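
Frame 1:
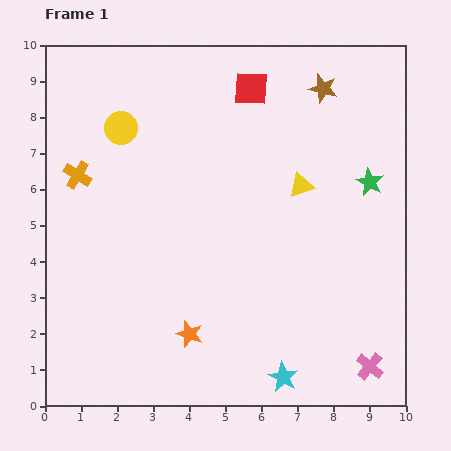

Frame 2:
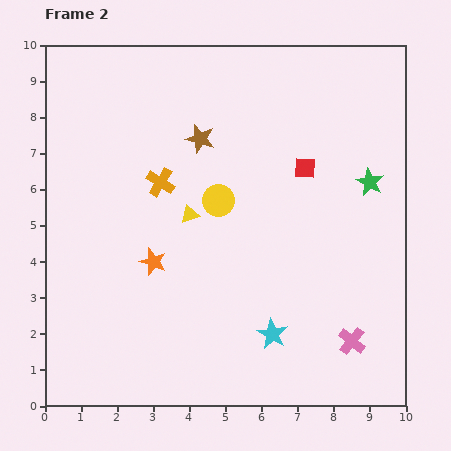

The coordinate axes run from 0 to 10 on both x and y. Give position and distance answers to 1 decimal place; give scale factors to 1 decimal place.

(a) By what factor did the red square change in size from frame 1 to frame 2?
0.6×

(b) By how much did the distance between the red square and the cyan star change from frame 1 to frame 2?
-3.4

Distance in frame 1: 8.1. Distance in frame 2: 4.7.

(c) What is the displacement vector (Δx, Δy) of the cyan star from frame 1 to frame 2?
(-0.3, 1.2)

The cyan star was at (6.6, 0.8) in frame 1 and (6.3, 2.0) in frame 2.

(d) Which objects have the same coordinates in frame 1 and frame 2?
the green star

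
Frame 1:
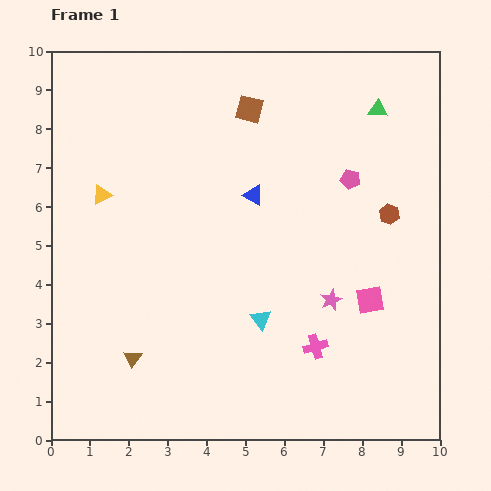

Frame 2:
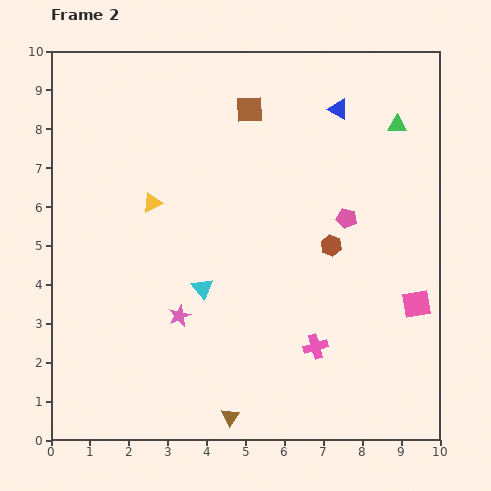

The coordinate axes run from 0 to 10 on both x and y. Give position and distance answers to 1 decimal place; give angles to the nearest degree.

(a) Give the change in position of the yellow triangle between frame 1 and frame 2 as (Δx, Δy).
(1.3, -0.2)

The yellow triangle was at (1.3, 6.3) in frame 1 and (2.6, 6.1) in frame 2.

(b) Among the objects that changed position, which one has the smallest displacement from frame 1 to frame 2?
the green triangle

(moved 0.6)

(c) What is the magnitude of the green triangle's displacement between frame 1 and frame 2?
0.6

The green triangle moved from (8.4, 8.5) to (8.9, 8.1), a distance of √(0.5² + 0.4²) ≈ 0.6.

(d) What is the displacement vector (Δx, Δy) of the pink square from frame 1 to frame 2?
(1.2, -0.1)

The pink square was at (8.2, 3.6) in frame 1 and (9.4, 3.5) in frame 2.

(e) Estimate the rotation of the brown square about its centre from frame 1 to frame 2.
17° counter-clockwise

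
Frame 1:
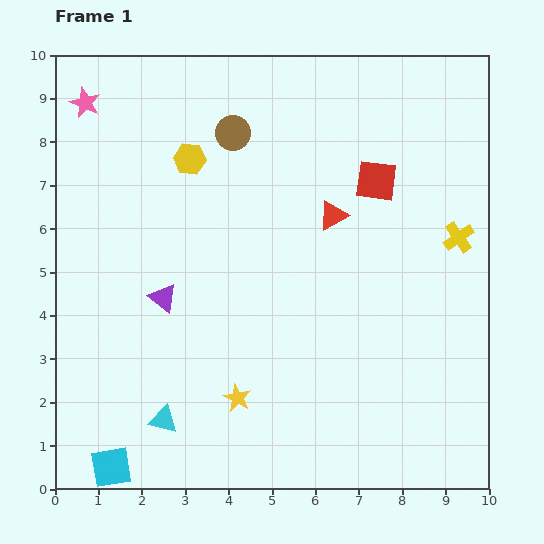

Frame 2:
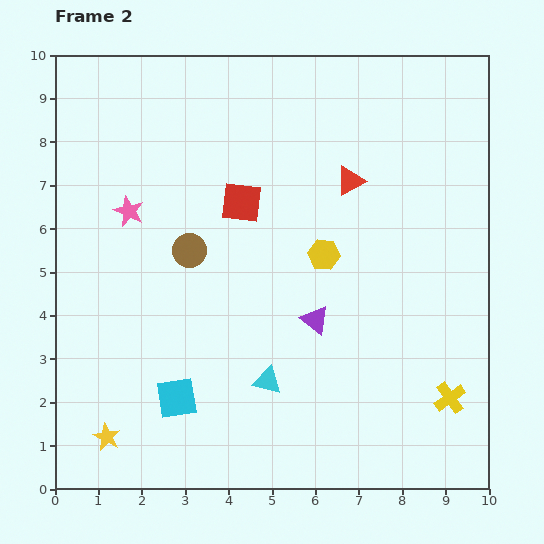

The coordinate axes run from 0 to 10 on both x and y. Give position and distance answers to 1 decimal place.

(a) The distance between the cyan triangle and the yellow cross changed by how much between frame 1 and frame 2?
-3.8

Distance in frame 1: 8.0. Distance in frame 2: 4.2.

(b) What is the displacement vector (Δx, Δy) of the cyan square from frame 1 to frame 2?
(1.5, 1.6)

The cyan square was at (1.3, 0.5) in frame 1 and (2.8, 2.1) in frame 2.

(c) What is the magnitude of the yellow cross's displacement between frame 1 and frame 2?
3.7

The yellow cross moved from (9.3, 5.8) to (9.1, 2.1), a distance of √(0.2² + 3.7²) ≈ 3.7.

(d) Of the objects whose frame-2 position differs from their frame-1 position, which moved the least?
the red triangle

(moved 0.9)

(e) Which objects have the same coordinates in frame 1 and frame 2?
none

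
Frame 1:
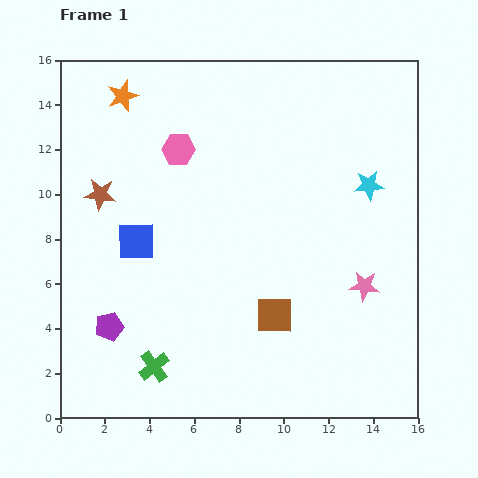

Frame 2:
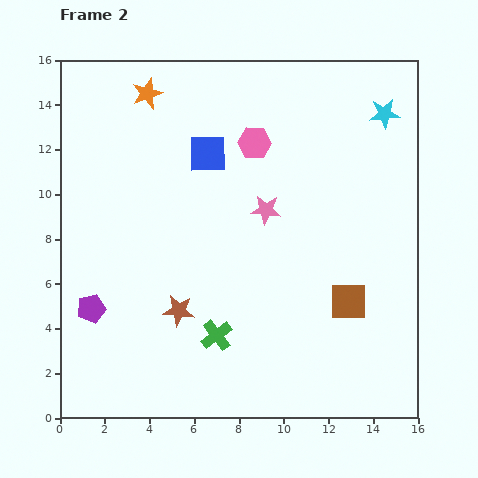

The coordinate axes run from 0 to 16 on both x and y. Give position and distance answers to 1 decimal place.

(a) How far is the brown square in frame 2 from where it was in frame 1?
3.4

The brown square moved from (9.6, 4.6) to (12.9, 5.2), a distance of √(3.3² + 0.6²) ≈ 3.4.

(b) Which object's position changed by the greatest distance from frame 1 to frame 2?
the brown star

(moved 6.3; next 5.6)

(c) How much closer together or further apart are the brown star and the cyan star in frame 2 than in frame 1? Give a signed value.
+0.7

Distance in frame 1: 12.0. Distance in frame 2: 12.7.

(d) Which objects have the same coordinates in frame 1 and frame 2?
none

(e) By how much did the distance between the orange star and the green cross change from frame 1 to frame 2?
-1.0

Distance in frame 1: 12.2. Distance in frame 2: 11.2.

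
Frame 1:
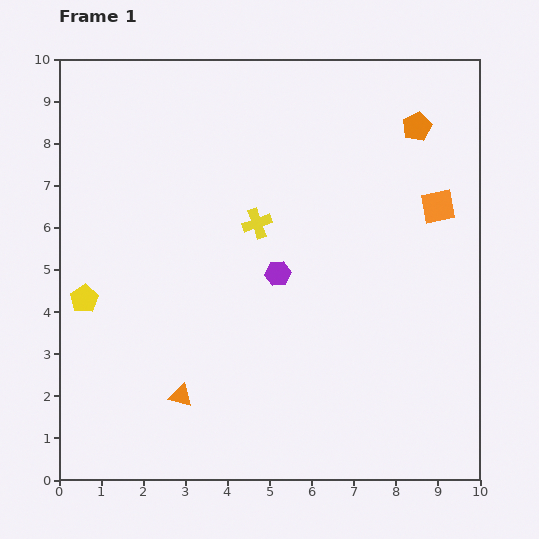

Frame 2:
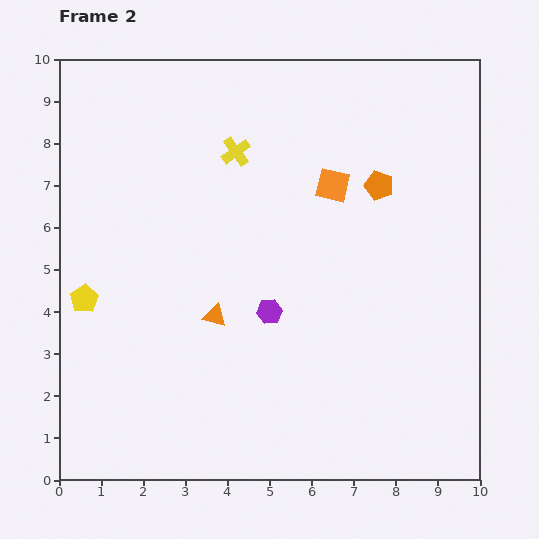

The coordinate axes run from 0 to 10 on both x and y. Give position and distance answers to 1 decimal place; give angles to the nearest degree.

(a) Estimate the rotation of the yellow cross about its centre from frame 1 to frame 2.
17° counter-clockwise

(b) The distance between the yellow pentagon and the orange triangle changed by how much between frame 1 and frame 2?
-0.2

Distance in frame 1: 3.3. Distance in frame 2: 3.1.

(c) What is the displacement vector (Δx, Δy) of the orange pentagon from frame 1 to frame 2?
(-0.9, -1.4)

The orange pentagon was at (8.5, 8.4) in frame 1 and (7.6, 7.0) in frame 2.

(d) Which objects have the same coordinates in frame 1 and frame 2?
the yellow pentagon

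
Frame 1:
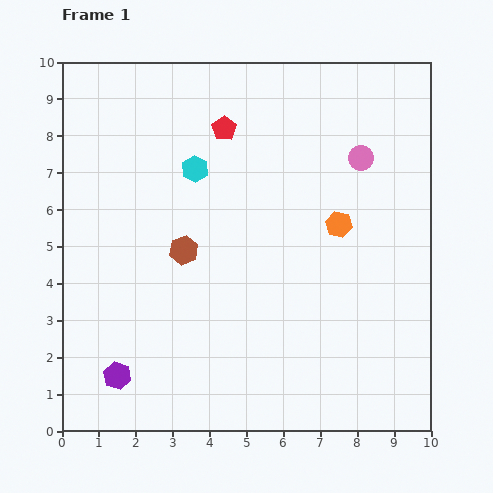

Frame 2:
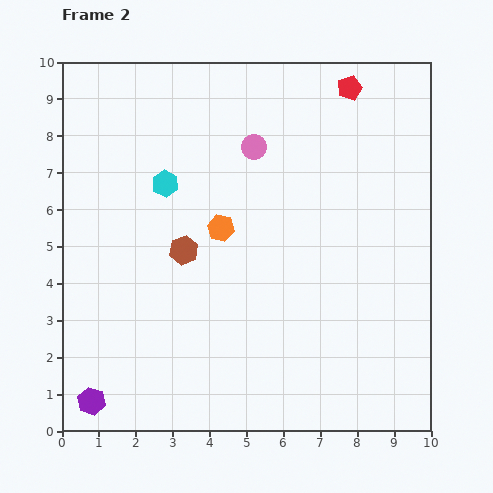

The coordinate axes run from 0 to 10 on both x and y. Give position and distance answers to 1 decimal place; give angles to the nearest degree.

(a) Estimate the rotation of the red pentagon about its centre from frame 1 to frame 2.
16° clockwise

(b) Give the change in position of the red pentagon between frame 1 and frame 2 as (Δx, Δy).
(3.4, 1.1)

The red pentagon was at (4.4, 8.2) in frame 1 and (7.8, 9.3) in frame 2.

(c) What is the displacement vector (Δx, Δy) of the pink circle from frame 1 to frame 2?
(-2.9, 0.3)

The pink circle was at (8.1, 7.4) in frame 1 and (5.2, 7.7) in frame 2.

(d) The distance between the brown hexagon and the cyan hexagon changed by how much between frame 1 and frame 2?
-0.3

Distance in frame 1: 2.2. Distance in frame 2: 1.9.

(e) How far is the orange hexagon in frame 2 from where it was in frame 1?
3.2

The orange hexagon moved from (7.5, 5.6) to (4.3, 5.5), a distance of √(3.2² + 0.1²) ≈ 3.2.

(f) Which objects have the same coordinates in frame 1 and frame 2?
the brown hexagon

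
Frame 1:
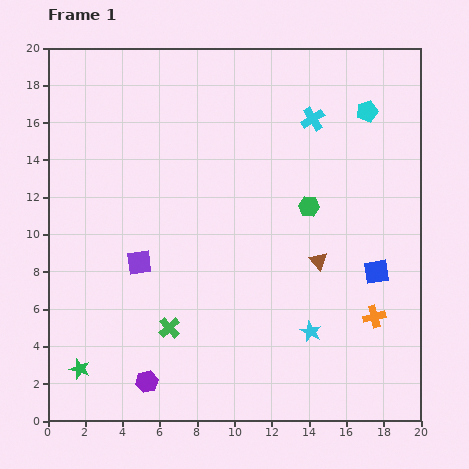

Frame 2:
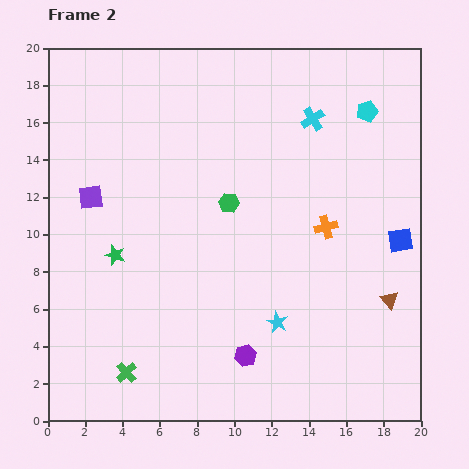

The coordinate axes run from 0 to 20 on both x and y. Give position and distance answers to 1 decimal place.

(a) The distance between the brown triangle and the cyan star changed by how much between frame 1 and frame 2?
+2.3

Distance in frame 1: 3.8. Distance in frame 2: 6.1.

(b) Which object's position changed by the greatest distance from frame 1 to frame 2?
the green star

(moved 6.4; next 5.5)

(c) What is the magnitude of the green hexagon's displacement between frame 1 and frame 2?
4.3

The green hexagon moved from (14.0, 11.5) to (9.7, 11.7), a distance of √(4.3² + 0.2²) ≈ 4.3.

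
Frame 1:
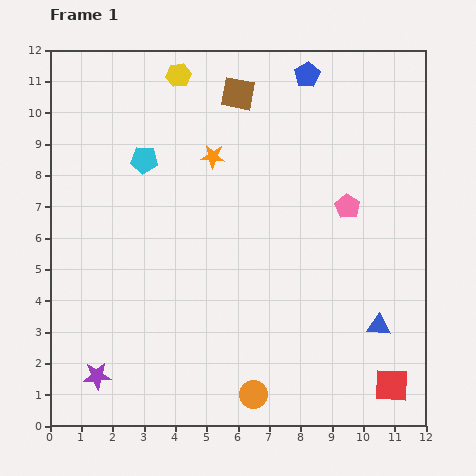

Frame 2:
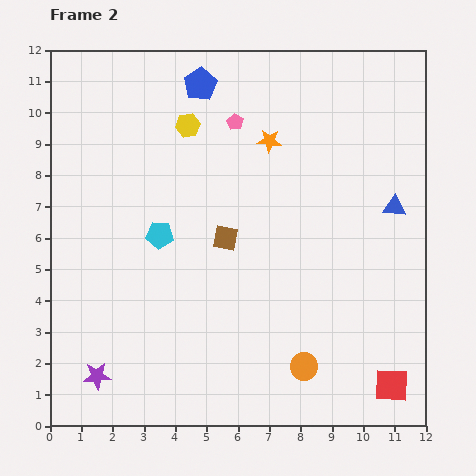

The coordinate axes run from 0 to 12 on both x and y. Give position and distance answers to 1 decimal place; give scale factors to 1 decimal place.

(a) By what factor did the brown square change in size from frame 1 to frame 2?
0.8×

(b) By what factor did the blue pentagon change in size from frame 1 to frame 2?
1.3×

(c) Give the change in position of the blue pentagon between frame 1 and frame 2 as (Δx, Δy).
(-3.4, -0.3)

The blue pentagon was at (8.2, 11.2) in frame 1 and (4.8, 10.9) in frame 2.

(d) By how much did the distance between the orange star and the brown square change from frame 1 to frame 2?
+1.2

Distance in frame 1: 2.2. Distance in frame 2: 3.4.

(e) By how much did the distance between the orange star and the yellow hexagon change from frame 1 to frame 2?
-0.2

Distance in frame 1: 2.8. Distance in frame 2: 2.6.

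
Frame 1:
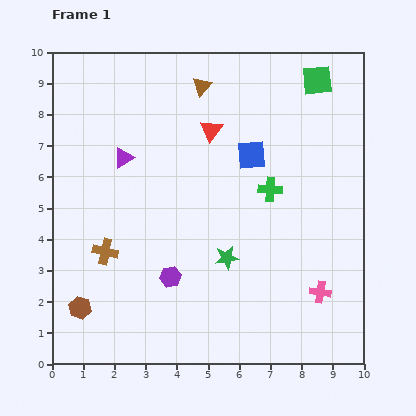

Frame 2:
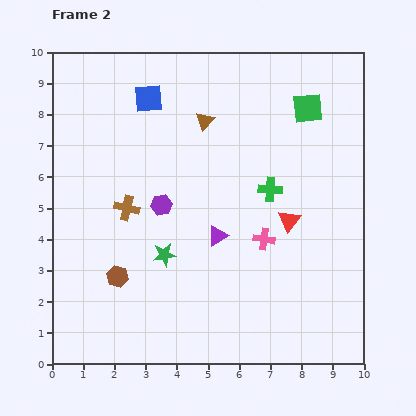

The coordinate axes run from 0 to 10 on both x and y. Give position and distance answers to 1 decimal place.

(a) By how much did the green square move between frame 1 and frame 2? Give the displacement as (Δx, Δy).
(-0.3, -0.9)

The green square was at (8.5, 9.1) in frame 1 and (8.2, 8.2) in frame 2.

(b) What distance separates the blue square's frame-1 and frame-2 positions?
3.8

The blue square moved from (6.4, 6.7) to (3.1, 8.5), a distance of √(3.3² + 1.8²) ≈ 3.8.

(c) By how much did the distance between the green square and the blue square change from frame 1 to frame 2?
+1.9

Distance in frame 1: 3.2. Distance in frame 2: 5.1.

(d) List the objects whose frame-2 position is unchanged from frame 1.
the green cross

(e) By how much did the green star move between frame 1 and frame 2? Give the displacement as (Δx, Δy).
(-2.0, 0.1)

The green star was at (5.6, 3.4) in frame 1 and (3.6, 3.5) in frame 2.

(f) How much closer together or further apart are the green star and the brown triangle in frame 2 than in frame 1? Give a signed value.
-1.1

Distance in frame 1: 5.6. Distance in frame 2: 4.5.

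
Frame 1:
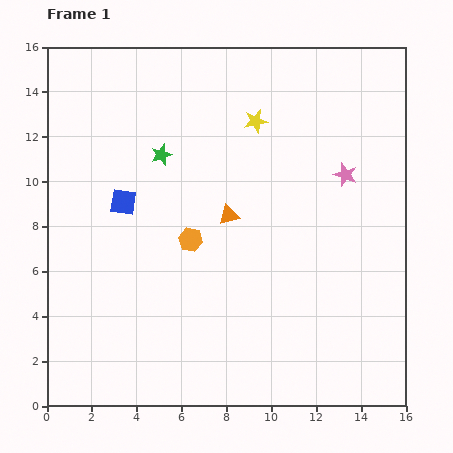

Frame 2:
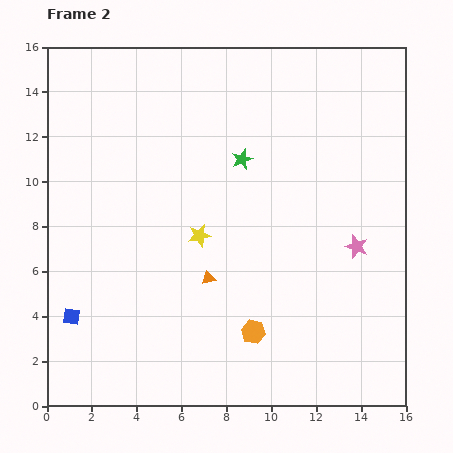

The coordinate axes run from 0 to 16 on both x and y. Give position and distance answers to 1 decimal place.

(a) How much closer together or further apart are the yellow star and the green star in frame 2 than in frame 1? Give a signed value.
-0.6

Distance in frame 1: 4.5. Distance in frame 2: 3.9.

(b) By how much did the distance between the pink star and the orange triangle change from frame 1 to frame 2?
+1.2

Distance in frame 1: 5.5. Distance in frame 2: 6.7.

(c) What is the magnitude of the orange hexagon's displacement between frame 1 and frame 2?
5.0

The orange hexagon moved from (6.4, 7.4) to (9.2, 3.3), a distance of √(2.8² + 4.1²) ≈ 5.0.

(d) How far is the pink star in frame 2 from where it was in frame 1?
3.2

The pink star moved from (13.3, 10.3) to (13.8, 7.1), a distance of √(0.5² + 3.2²) ≈ 3.2.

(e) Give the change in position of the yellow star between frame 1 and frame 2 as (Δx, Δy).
(-2.5, -5.1)

The yellow star was at (9.3, 12.7) in frame 1 and (6.8, 7.6) in frame 2.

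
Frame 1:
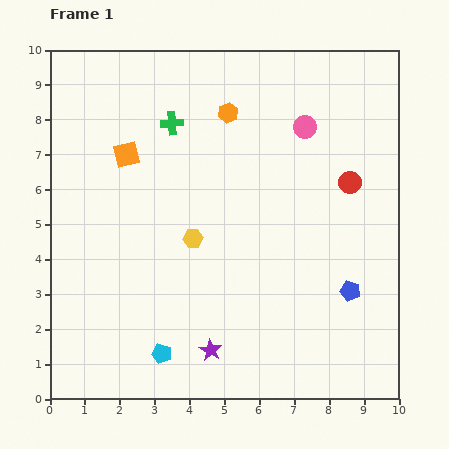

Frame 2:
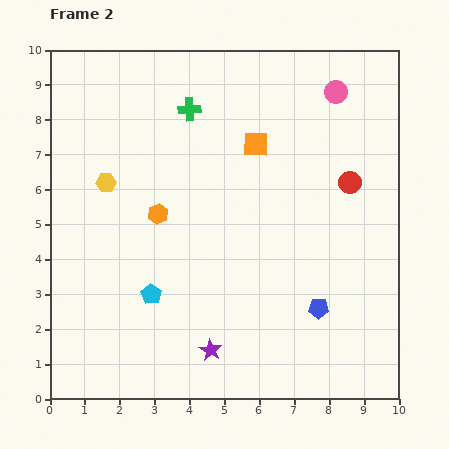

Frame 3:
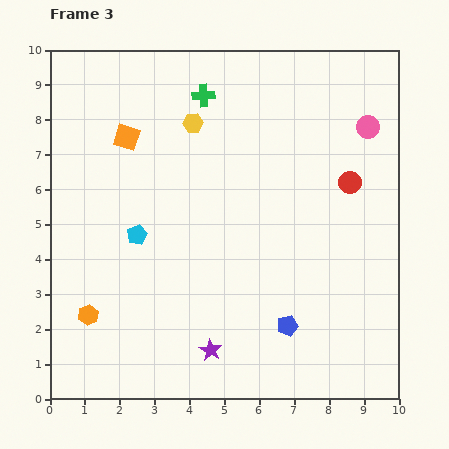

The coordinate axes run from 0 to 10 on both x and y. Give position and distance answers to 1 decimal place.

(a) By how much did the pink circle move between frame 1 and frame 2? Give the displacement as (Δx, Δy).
(0.9, 1.0)

The pink circle was at (7.3, 7.8) in frame 1 and (8.2, 8.8) in frame 2.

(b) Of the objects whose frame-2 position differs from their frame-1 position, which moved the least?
the green cross

(moved 0.6)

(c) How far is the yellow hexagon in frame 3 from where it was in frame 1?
3.3

The yellow hexagon moved from (4.1, 4.6) to (4.1, 7.9), a distance of √(0.0² + 3.3²) ≈ 3.3.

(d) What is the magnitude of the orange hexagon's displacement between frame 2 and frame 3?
3.5

The orange hexagon moved from (3.1, 5.3) to (1.1, 2.4), a distance of √(2.0² + 2.9²) ≈ 3.5.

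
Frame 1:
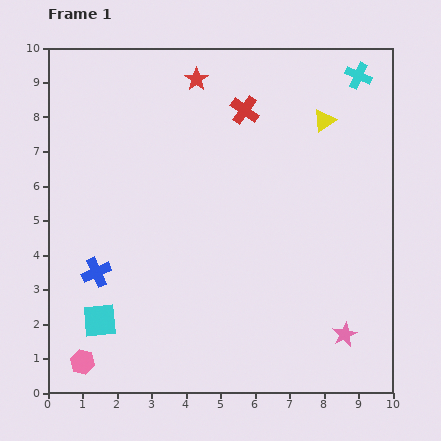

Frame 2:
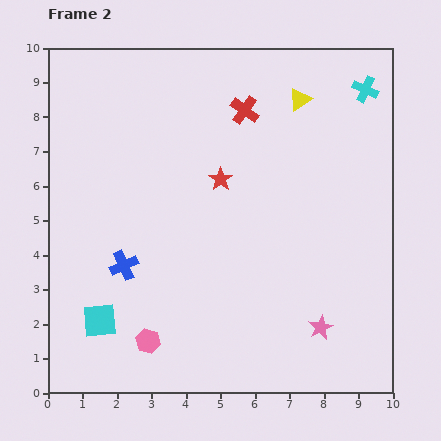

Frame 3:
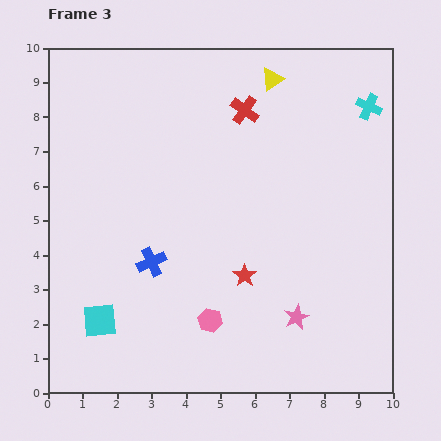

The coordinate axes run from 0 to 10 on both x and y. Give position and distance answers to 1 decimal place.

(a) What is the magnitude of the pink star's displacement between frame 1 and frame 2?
0.7

The pink star moved from (8.6, 1.7) to (7.9, 1.9), a distance of √(0.7² + 0.2²) ≈ 0.7.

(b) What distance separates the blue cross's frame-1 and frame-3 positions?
1.6

The blue cross moved from (1.4, 3.5) to (3.0, 3.8), a distance of √(1.6² + 0.3²) ≈ 1.6.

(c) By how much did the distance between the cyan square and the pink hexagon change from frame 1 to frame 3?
+1.9

Distance in frame 1: 1.3. Distance in frame 3: 3.2.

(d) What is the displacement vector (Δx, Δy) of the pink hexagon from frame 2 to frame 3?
(1.8, 0.6)

The pink hexagon was at (2.9, 1.5) in frame 2 and (4.7, 2.1) in frame 3.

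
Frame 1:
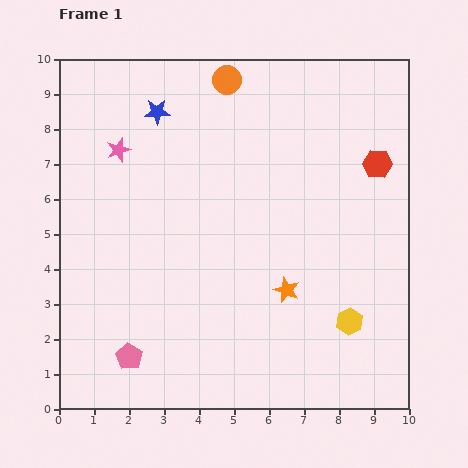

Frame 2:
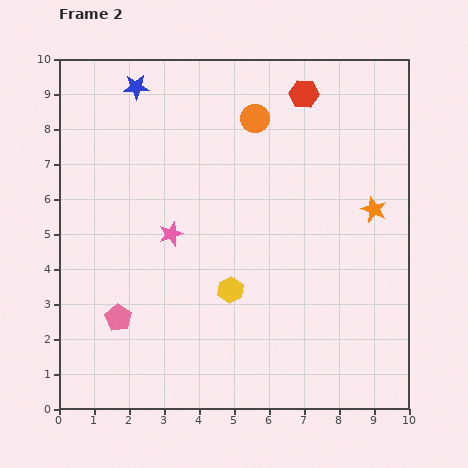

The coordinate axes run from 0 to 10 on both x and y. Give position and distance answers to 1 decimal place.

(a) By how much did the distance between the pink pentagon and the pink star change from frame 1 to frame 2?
-3.1

Distance in frame 1: 5.9. Distance in frame 2: 2.8.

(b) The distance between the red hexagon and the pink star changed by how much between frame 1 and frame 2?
-1.9

Distance in frame 1: 7.4. Distance in frame 2: 5.5.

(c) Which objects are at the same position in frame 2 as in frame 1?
none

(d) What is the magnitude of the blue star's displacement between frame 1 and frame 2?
0.9

The blue star moved from (2.8, 8.5) to (2.2, 9.2), a distance of √(0.6² + 0.7²) ≈ 0.9.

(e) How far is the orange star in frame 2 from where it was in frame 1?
3.4

The orange star moved from (6.5, 3.4) to (9.0, 5.7), a distance of √(2.5² + 2.3²) ≈ 3.4.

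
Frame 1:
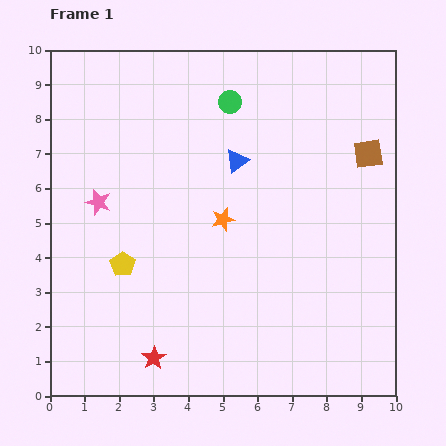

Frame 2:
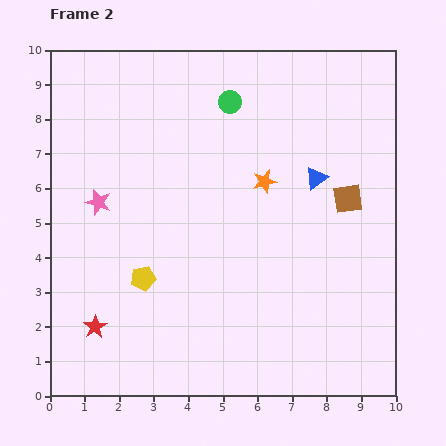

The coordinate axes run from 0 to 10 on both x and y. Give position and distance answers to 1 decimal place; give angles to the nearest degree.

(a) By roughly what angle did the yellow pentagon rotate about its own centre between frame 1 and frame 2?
27° clockwise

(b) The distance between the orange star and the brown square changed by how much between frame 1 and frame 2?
-2.1

Distance in frame 1: 4.6. Distance in frame 2: 2.5.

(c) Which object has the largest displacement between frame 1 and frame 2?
the blue triangle

(moved 2.4; next 1.9)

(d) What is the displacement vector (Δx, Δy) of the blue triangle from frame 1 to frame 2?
(2.3, -0.5)

The blue triangle was at (5.4, 6.8) in frame 1 and (7.7, 6.3) in frame 2.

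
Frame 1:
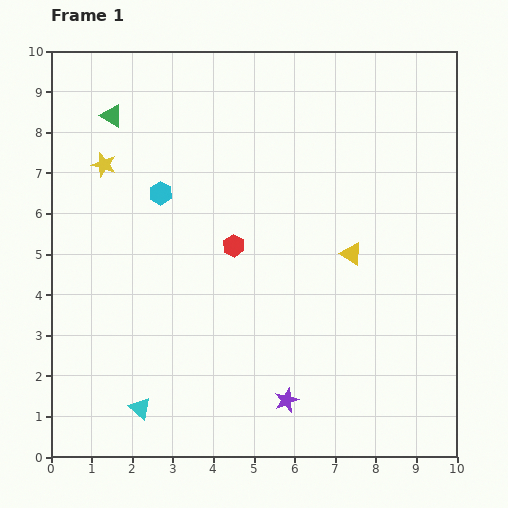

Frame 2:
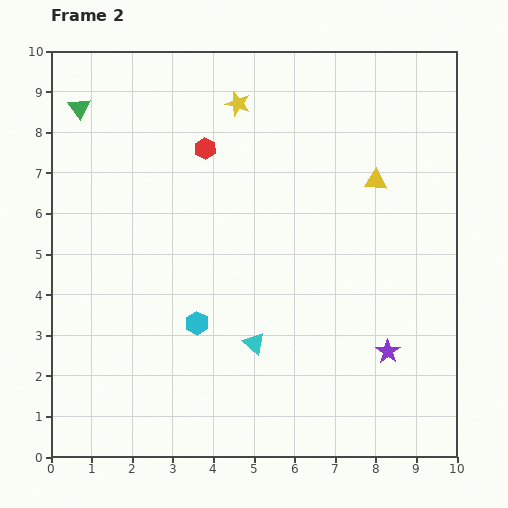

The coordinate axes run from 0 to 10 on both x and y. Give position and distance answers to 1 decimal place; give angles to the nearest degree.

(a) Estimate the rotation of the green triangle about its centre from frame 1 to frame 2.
24° clockwise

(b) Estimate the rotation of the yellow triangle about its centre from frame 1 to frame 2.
27° counter-clockwise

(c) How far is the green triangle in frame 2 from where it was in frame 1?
0.8

The green triangle moved from (1.5, 8.4) to (0.7, 8.6), a distance of √(0.8² + 0.2²) ≈ 0.8.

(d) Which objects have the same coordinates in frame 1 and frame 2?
none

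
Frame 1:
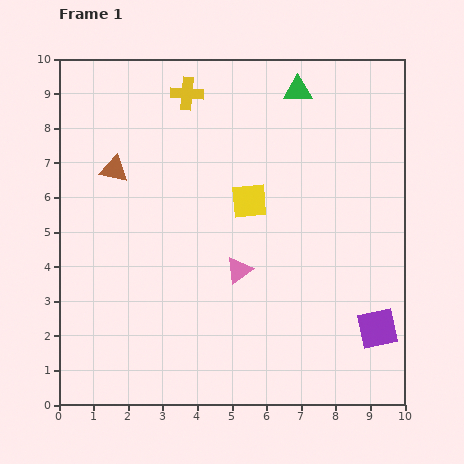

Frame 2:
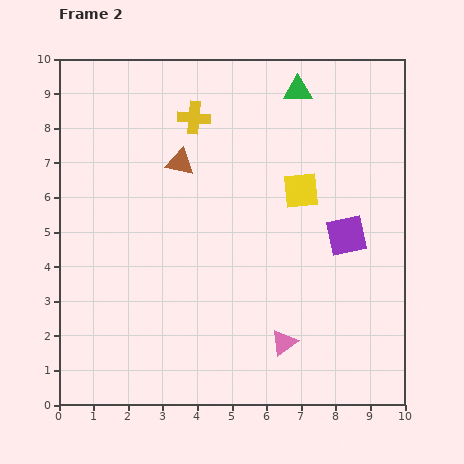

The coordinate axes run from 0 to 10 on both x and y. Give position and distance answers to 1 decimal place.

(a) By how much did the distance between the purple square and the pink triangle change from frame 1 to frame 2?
-0.7

Distance in frame 1: 4.3. Distance in frame 2: 3.6.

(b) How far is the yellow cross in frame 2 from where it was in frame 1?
0.7

The yellow cross moved from (3.7, 9.0) to (3.9, 8.3), a distance of √(0.2² + 0.7²) ≈ 0.7.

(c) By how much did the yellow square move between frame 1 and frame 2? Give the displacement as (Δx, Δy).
(1.5, 0.3)

The yellow square was at (5.5, 5.9) in frame 1 and (7.0, 6.2) in frame 2.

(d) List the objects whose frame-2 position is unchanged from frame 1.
the green triangle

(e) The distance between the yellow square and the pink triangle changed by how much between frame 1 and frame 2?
+2.4

Distance in frame 1: 2.0. Distance in frame 2: 4.4.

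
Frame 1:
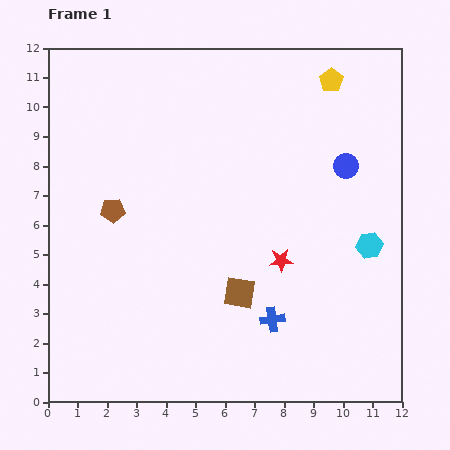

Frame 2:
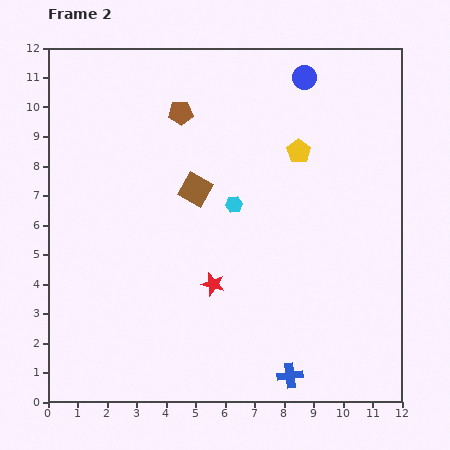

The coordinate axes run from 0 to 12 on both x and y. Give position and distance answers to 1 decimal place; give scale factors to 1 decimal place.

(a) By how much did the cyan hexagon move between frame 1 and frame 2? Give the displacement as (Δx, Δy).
(-4.6, 1.4)

The cyan hexagon was at (10.9, 5.3) in frame 1 and (6.3, 6.7) in frame 2.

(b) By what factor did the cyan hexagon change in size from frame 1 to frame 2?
0.6×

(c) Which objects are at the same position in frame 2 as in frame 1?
none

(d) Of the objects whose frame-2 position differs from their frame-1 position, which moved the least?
the blue cross

(moved 2.0)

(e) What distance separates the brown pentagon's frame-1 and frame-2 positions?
4.0

The brown pentagon moved from (2.2, 6.5) to (4.5, 9.8), a distance of √(2.3² + 3.3²) ≈ 4.0.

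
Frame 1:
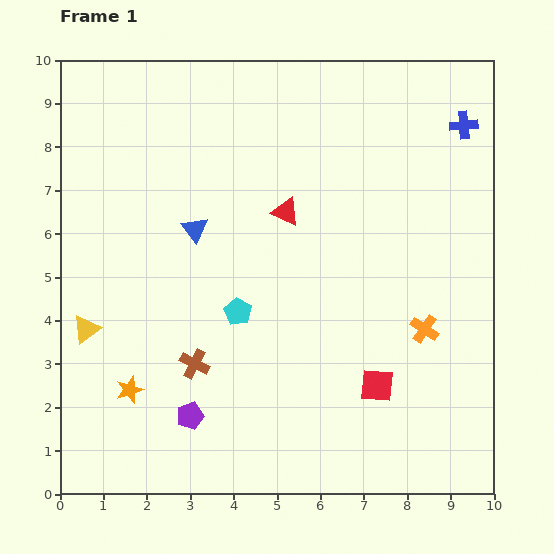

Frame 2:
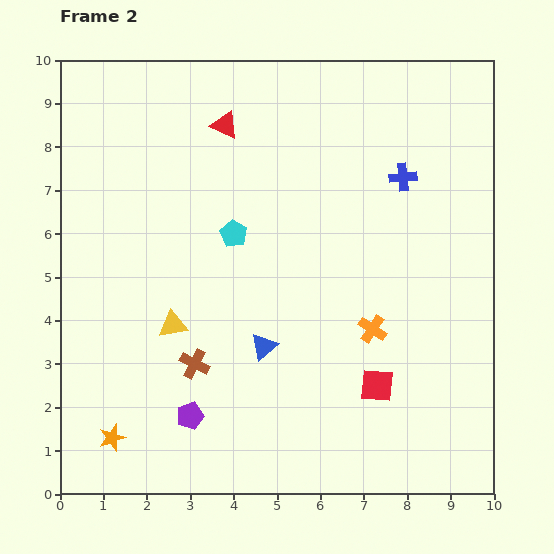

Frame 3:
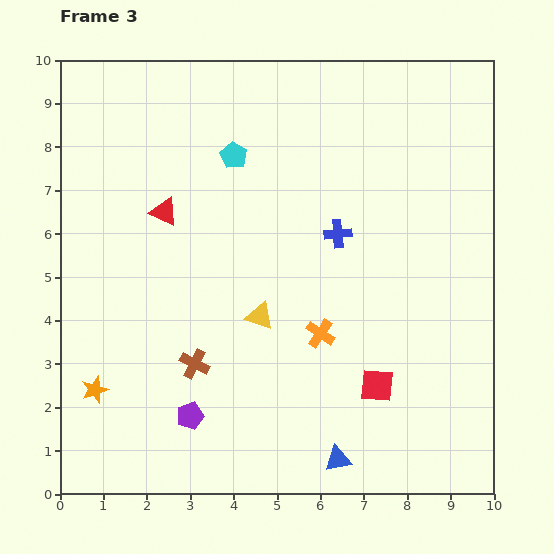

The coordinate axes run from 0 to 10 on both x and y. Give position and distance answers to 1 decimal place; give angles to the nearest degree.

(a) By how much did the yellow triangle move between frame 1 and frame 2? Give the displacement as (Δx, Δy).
(2.0, 0.1)

The yellow triangle was at (0.6, 3.8) in frame 1 and (2.6, 3.9) in frame 2.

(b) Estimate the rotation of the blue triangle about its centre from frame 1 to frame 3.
54° clockwise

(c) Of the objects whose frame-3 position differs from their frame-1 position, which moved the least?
the orange star

(moved 0.8)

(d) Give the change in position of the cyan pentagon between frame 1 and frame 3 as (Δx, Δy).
(-0.1, 3.6)

The cyan pentagon was at (4.1, 4.2) in frame 1 and (4.0, 7.8) in frame 3.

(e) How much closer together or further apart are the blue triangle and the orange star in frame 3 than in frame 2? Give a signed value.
+1.7

Distance in frame 2: 4.1. Distance in frame 3: 5.8.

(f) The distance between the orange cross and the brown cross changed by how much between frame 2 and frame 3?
-1.2

Distance in frame 2: 4.2. Distance in frame 3: 3.0.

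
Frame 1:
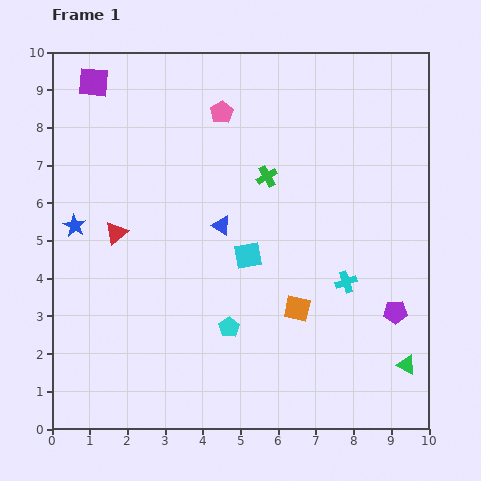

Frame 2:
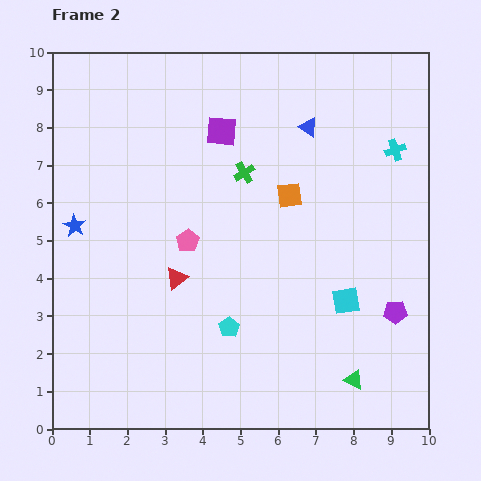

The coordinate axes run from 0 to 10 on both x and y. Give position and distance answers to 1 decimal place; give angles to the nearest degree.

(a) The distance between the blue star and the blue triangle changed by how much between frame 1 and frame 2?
+2.8

Distance in frame 1: 3.9. Distance in frame 2: 6.7.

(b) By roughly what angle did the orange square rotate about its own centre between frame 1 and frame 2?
21° counter-clockwise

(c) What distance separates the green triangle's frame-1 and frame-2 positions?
1.5

The green triangle moved from (9.4, 1.7) to (8.0, 1.3), a distance of √(1.4² + 0.4²) ≈ 1.5.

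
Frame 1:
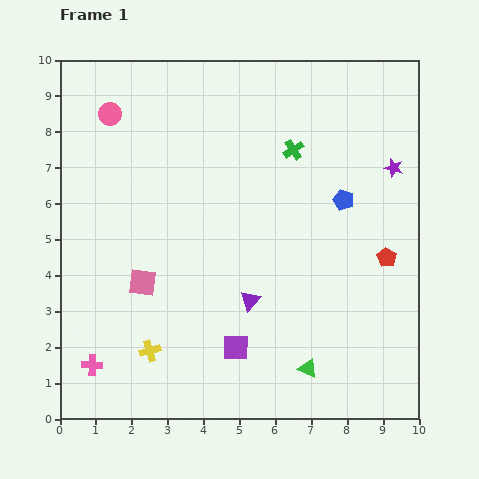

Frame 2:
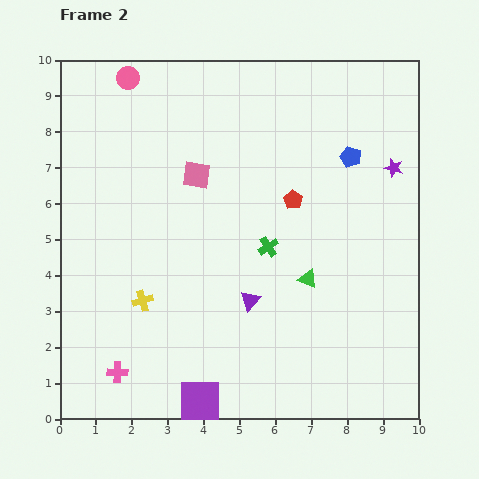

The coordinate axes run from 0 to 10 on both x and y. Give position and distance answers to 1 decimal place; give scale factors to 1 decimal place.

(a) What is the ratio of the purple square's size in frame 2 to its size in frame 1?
1.7×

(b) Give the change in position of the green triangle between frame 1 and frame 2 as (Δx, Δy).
(0.0, 2.5)

The green triangle was at (6.9, 1.4) in frame 1 and (6.9, 3.9) in frame 2.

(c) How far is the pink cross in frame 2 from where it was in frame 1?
0.7

The pink cross moved from (0.9, 1.5) to (1.6, 1.3), a distance of √(0.7² + 0.2²) ≈ 0.7.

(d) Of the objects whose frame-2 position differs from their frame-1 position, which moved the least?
the pink cross

(moved 0.7)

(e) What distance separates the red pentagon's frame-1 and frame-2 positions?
3.1

The red pentagon moved from (9.1, 4.5) to (6.5, 6.1), a distance of √(2.6² + 1.6²) ≈ 3.1.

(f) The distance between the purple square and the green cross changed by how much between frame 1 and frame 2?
-1.0

Distance in frame 1: 5.7. Distance in frame 2: 4.7.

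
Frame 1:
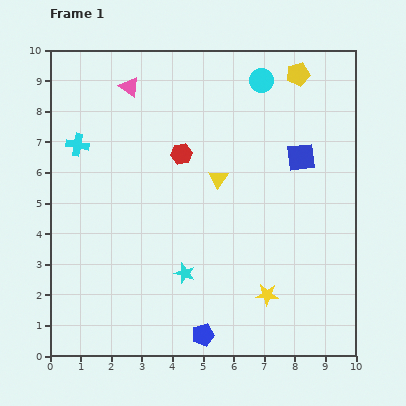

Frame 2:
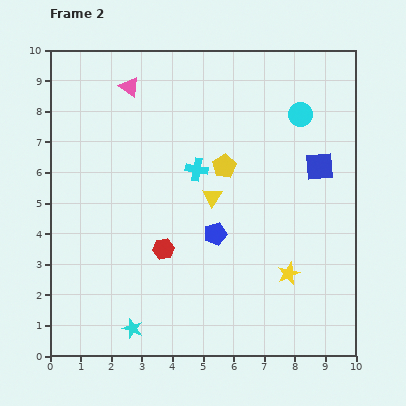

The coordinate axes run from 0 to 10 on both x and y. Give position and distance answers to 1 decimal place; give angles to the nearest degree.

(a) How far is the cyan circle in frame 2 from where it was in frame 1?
1.7

The cyan circle moved from (6.9, 9.0) to (8.2, 7.9), a distance of √(1.3² + 1.1²) ≈ 1.7.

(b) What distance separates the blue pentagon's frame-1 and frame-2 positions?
3.3

The blue pentagon moved from (5.0, 0.7) to (5.4, 4.0), a distance of √(0.4² + 3.3²) ≈ 3.3.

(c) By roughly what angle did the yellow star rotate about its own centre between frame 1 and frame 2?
26° counter-clockwise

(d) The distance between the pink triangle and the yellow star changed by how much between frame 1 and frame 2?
-0.2

Distance in frame 1: 8.2. Distance in frame 2: 8.0.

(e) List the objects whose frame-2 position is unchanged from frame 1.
the pink triangle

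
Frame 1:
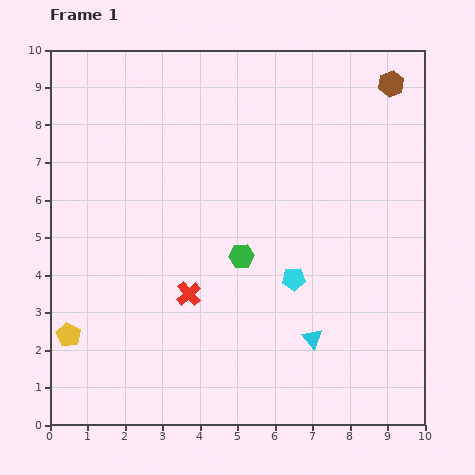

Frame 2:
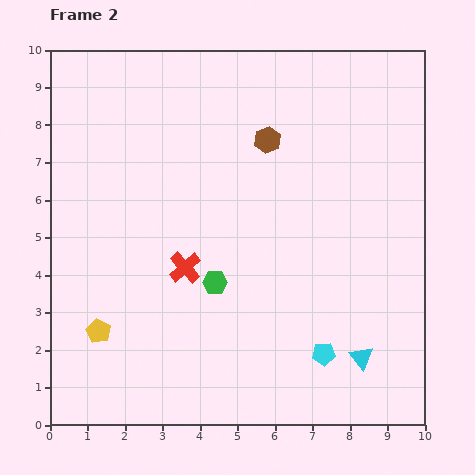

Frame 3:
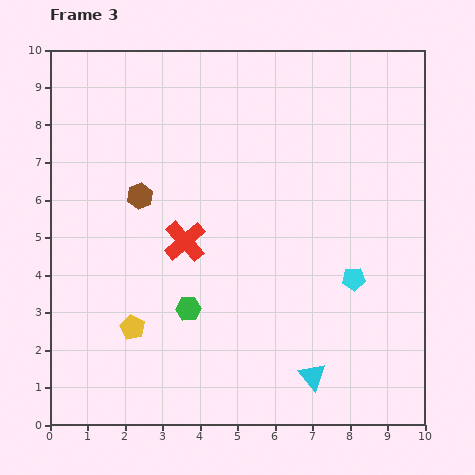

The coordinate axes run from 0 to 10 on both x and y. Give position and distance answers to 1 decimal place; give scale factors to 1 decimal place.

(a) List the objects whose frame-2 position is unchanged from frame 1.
none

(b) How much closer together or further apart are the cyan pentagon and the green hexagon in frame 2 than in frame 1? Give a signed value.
+2.0

Distance in frame 1: 1.5. Distance in frame 2: 3.5.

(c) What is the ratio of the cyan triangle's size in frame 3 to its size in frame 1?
1.3×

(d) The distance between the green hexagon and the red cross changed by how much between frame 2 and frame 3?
+0.9

Distance in frame 2: 0.9. Distance in frame 3: 1.8.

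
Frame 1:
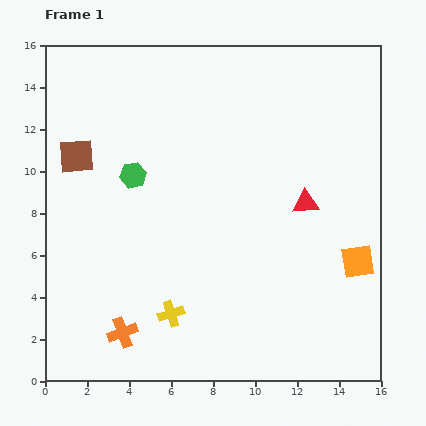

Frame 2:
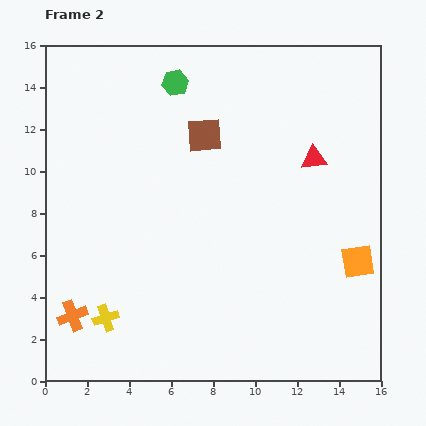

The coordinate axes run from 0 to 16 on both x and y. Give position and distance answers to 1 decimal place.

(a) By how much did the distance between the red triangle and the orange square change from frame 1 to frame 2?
+1.5

Distance in frame 1: 3.8. Distance in frame 2: 5.3.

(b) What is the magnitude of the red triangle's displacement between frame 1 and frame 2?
2.1

The red triangle moved from (12.4, 8.5) to (12.8, 10.6), a distance of √(0.4² + 2.1²) ≈ 2.1.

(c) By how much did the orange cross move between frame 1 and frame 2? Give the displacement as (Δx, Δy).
(-2.4, 0.8)

The orange cross was at (3.7, 2.3) in frame 1 and (1.3, 3.1) in frame 2.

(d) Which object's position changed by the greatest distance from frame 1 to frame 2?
the brown square

(moved 6.2; next 4.8)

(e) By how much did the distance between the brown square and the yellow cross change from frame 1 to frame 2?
+1.2

Distance in frame 1: 8.7. Distance in frame 2: 9.9.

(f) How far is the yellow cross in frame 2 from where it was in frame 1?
3.1

The yellow cross moved from (6.0, 3.2) to (2.9, 3.0), a distance of √(3.1² + 0.2²) ≈ 3.1.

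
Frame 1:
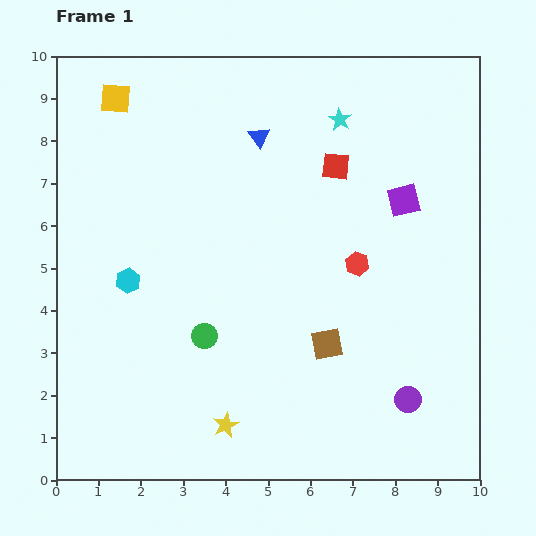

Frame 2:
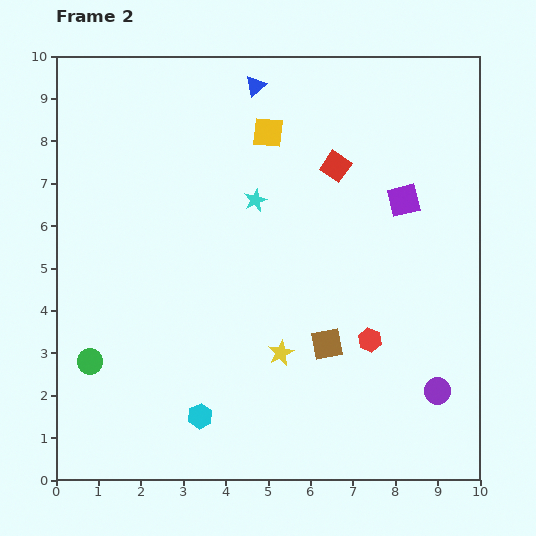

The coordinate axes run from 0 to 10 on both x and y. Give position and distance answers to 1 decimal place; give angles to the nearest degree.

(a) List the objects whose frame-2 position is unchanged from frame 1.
the purple square, the brown square, the red square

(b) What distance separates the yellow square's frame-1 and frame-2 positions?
3.7

The yellow square moved from (1.4, 9.0) to (5.0, 8.2), a distance of √(3.6² + 0.8²) ≈ 3.7.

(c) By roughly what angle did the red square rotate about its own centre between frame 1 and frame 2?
29° clockwise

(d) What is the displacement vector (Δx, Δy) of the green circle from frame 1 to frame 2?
(-2.7, -0.6)

The green circle was at (3.5, 3.4) in frame 1 and (0.8, 2.8) in frame 2.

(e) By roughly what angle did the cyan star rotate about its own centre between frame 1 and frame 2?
18° clockwise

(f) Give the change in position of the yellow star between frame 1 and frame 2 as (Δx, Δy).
(1.3, 1.7)

The yellow star was at (4.0, 1.3) in frame 1 and (5.3, 3.0) in frame 2.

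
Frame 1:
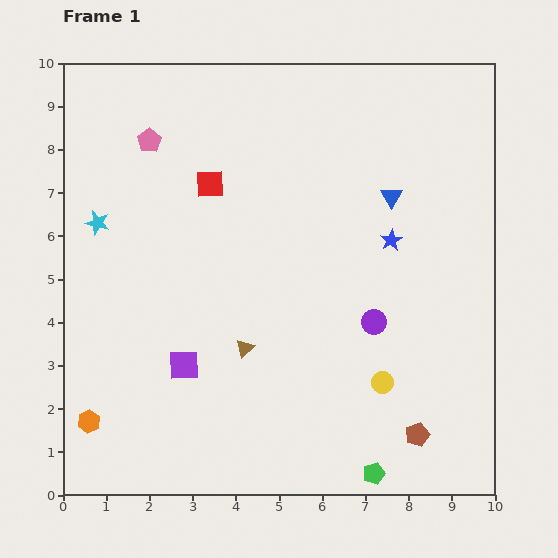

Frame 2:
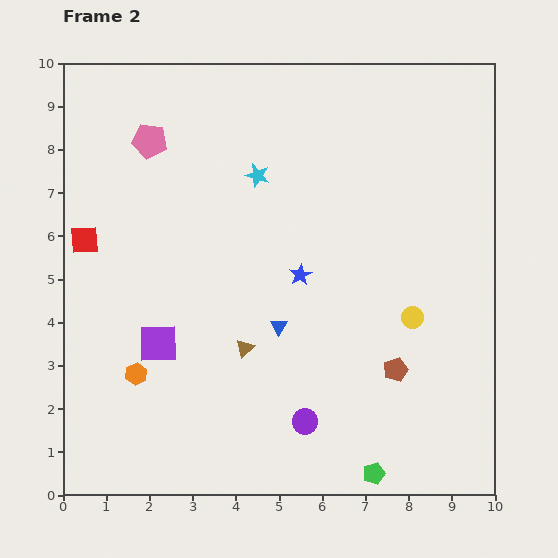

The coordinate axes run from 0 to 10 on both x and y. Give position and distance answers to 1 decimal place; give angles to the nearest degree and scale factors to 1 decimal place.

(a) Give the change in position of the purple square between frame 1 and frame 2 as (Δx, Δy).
(-0.6, 0.5)

The purple square was at (2.8, 3.0) in frame 1 and (2.2, 3.5) in frame 2.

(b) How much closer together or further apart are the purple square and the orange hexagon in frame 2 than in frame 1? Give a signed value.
-1.7

Distance in frame 1: 2.6. Distance in frame 2: 0.9.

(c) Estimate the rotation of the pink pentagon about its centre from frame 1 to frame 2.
30° counter-clockwise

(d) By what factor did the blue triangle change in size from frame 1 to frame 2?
0.8×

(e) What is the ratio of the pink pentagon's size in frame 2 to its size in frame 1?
1.4×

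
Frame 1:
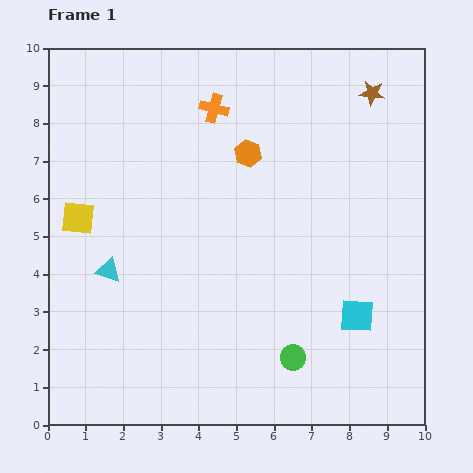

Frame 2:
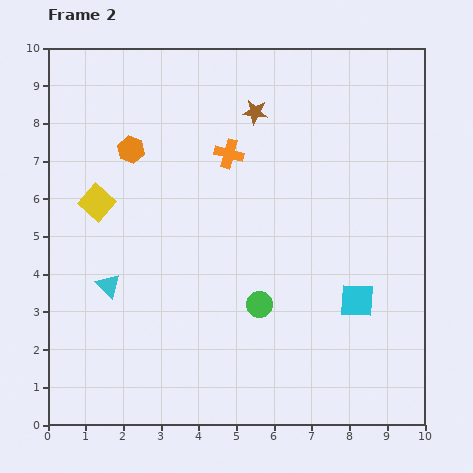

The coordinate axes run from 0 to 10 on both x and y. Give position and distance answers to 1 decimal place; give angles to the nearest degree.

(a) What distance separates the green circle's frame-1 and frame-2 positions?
1.7

The green circle moved from (6.5, 1.8) to (5.6, 3.2), a distance of √(0.9² + 1.4²) ≈ 1.7.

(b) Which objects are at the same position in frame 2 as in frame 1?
none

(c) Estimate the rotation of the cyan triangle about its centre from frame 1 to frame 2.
27° clockwise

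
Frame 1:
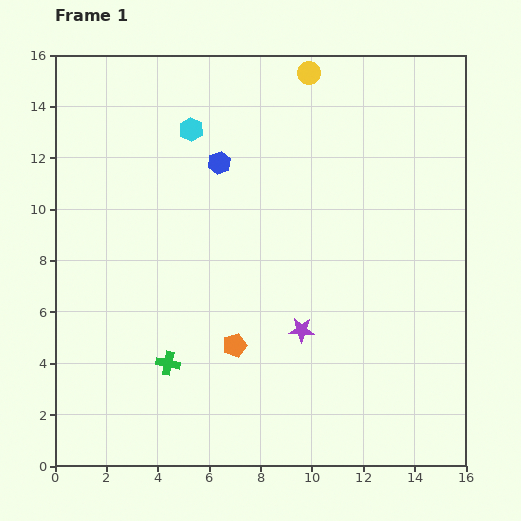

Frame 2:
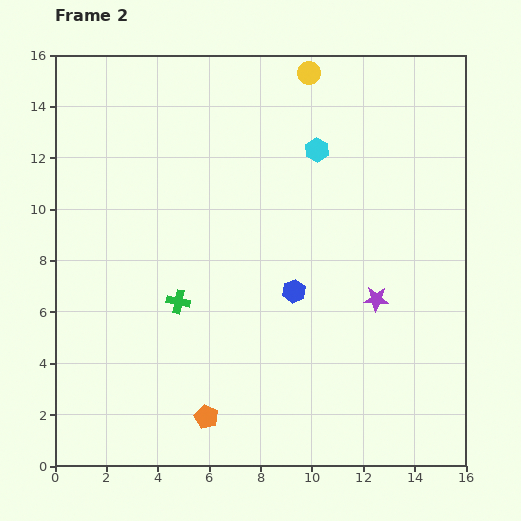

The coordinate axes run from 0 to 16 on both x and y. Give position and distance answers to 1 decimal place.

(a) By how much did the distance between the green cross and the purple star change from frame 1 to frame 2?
+2.3

Distance in frame 1: 5.4. Distance in frame 2: 7.7.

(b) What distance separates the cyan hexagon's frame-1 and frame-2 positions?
5.0

The cyan hexagon moved from (5.3, 13.1) to (10.2, 12.3), a distance of √(4.9² + 0.8²) ≈ 5.0.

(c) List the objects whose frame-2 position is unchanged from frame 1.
the yellow circle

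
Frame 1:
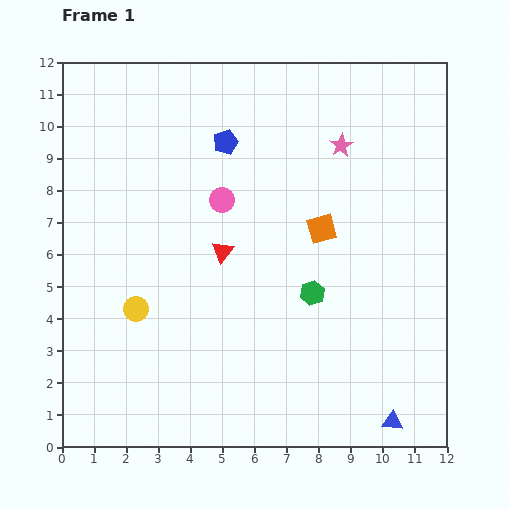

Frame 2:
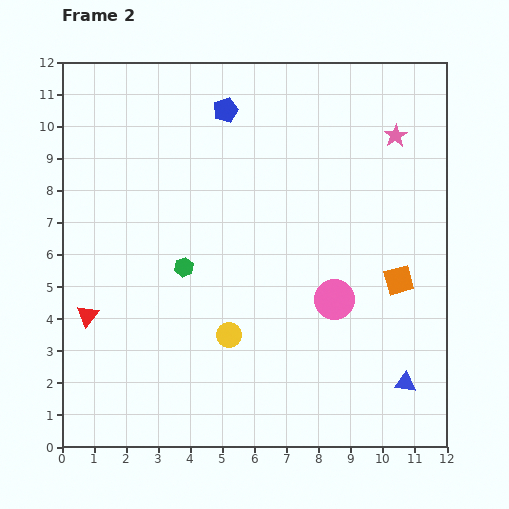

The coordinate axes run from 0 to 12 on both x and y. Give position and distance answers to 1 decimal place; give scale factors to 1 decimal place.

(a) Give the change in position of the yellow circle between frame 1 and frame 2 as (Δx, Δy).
(2.9, -0.8)

The yellow circle was at (2.3, 4.3) in frame 1 and (5.2, 3.5) in frame 2.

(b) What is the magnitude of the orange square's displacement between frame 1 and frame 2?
2.9

The orange square moved from (8.1, 6.8) to (10.5, 5.2), a distance of √(2.4² + 1.6²) ≈ 2.9.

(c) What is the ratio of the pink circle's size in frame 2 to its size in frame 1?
1.6×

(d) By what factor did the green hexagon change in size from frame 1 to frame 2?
0.8×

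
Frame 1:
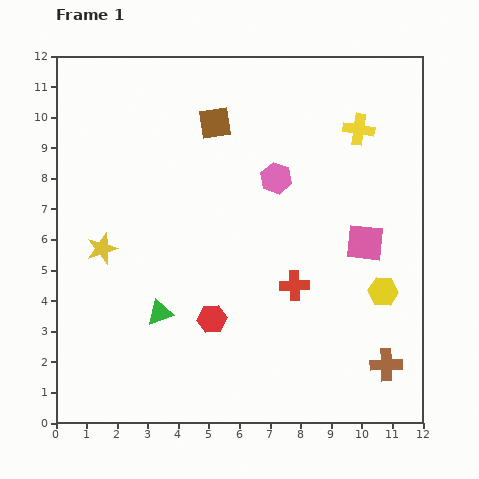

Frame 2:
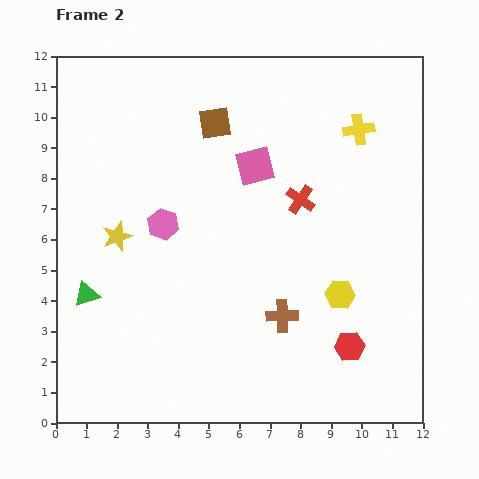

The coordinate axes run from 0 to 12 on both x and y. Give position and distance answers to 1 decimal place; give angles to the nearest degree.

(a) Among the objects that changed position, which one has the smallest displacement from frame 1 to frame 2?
the yellow star

(moved 0.6)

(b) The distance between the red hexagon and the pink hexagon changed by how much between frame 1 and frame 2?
+2.2

Distance in frame 1: 5.1. Distance in frame 2: 7.3.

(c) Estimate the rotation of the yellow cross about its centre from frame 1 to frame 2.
17° counter-clockwise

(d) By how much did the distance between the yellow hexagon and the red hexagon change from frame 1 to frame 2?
-4.0

Distance in frame 1: 5.7. Distance in frame 2: 1.7.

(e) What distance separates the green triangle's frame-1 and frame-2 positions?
2.5

The green triangle moved from (3.4, 3.6) to (1.0, 4.2), a distance of √(2.4² + 0.6²) ≈ 2.5.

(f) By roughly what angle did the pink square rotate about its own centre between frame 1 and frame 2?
19° counter-clockwise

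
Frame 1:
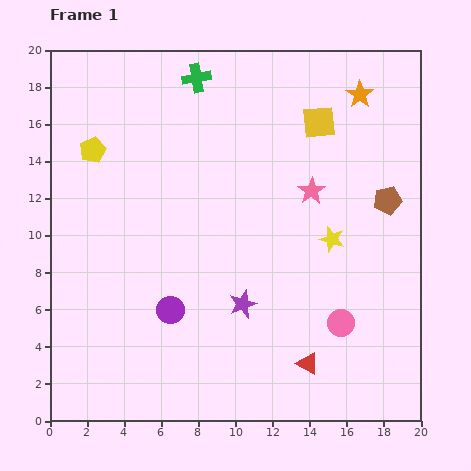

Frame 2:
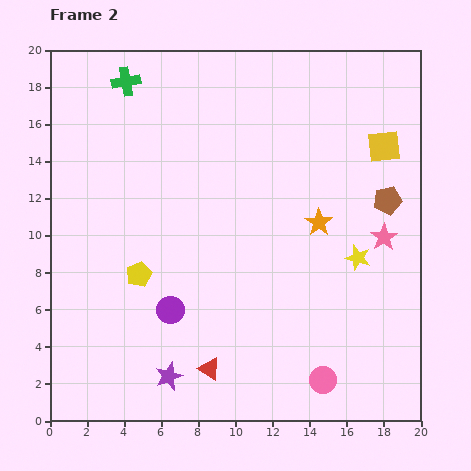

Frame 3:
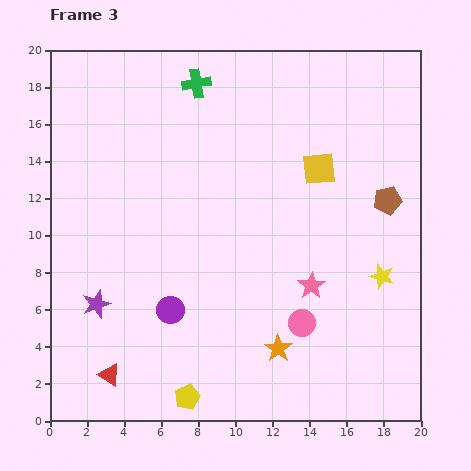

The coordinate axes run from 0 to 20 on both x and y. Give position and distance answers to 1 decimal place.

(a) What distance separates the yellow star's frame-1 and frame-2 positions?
1.7

The yellow star moved from (15.2, 9.8) to (16.6, 8.8), a distance of √(1.4² + 1.0²) ≈ 1.7.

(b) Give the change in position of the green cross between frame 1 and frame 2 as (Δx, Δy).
(-3.8, -0.2)

The green cross was at (7.9, 18.5) in frame 1 and (4.1, 18.3) in frame 2.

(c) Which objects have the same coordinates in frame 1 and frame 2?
the brown pentagon, the purple circle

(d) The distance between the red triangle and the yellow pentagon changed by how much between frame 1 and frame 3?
-11.9

Distance in frame 1: 16.3. Distance in frame 3: 4.4.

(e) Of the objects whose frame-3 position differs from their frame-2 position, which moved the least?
the yellow star

(moved 1.6)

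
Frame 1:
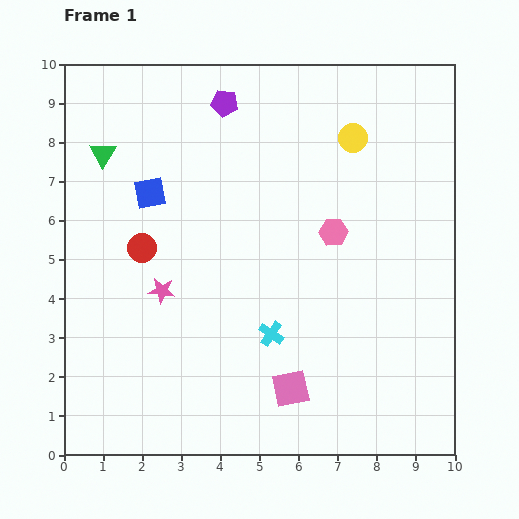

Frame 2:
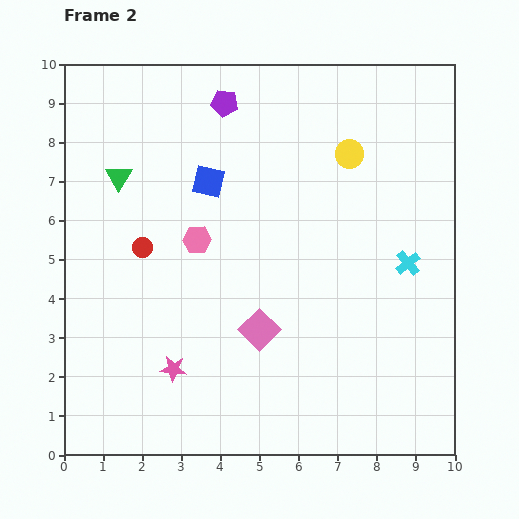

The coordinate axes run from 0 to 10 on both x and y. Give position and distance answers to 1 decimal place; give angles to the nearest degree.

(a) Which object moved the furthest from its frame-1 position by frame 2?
the cyan cross

(moved 3.9; next 3.5)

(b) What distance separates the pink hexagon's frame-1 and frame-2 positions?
3.5

The pink hexagon moved from (6.9, 5.7) to (3.4, 5.5), a distance of √(3.5² + 0.2²) ≈ 3.5.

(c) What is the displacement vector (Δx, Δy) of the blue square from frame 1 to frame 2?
(1.5, 0.3)

The blue square was at (2.2, 6.7) in frame 1 and (3.7, 7.0) in frame 2.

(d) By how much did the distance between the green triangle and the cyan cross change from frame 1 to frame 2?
+1.4

Distance in frame 1: 6.3. Distance in frame 2: 7.7.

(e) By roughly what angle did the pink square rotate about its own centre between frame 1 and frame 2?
33° counter-clockwise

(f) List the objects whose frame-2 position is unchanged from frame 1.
the red circle, the purple pentagon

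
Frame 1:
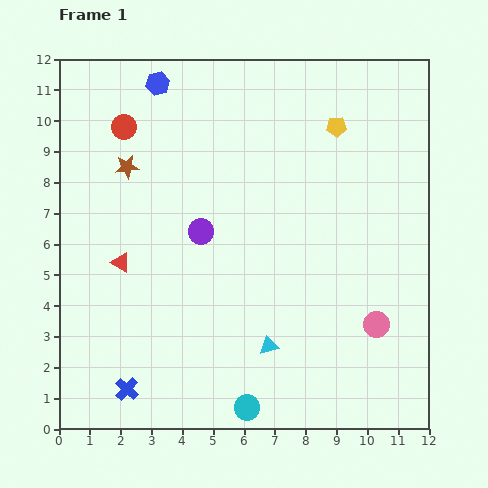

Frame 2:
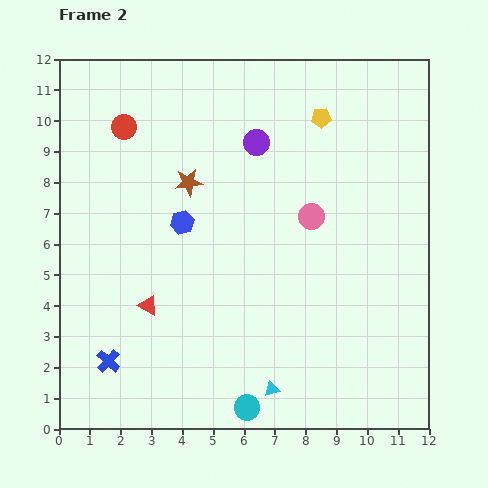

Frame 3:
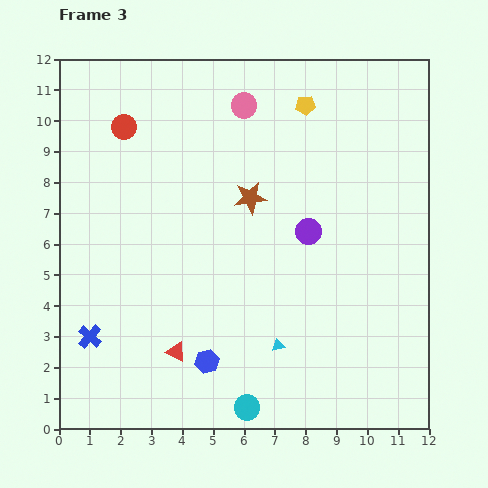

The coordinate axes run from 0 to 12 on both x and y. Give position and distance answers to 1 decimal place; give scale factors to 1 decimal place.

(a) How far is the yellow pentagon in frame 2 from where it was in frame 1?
0.6

The yellow pentagon moved from (9.0, 9.8) to (8.5, 10.1), a distance of √(0.5² + 0.3²) ≈ 0.6.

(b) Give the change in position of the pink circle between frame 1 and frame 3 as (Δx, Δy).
(-4.3, 7.1)

The pink circle was at (10.3, 3.4) in frame 1 and (6.0, 10.5) in frame 3.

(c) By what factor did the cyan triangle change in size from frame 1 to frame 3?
0.7×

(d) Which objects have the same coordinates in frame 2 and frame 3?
the red circle, the cyan circle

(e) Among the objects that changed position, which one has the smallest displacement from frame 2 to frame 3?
the yellow pentagon

(moved 0.6)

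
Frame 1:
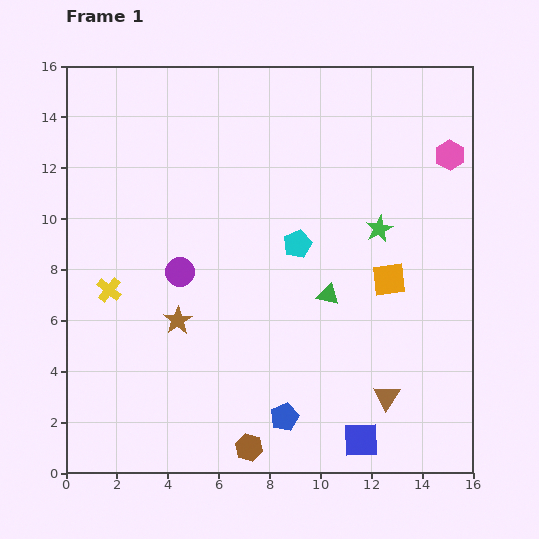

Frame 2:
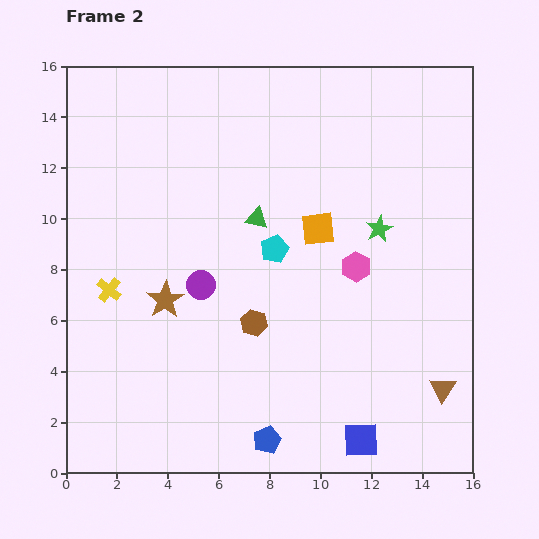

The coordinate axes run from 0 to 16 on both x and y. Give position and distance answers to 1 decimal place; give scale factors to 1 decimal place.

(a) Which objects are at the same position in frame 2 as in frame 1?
the green star, the blue square, the yellow cross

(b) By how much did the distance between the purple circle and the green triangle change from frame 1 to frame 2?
-2.5

Distance in frame 1: 5.9. Distance in frame 2: 3.4.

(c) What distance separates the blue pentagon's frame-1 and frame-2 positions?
1.1

The blue pentagon moved from (8.6, 2.2) to (7.9, 1.3), a distance of √(0.7² + 0.9²) ≈ 1.1.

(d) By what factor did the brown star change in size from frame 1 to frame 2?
1.3×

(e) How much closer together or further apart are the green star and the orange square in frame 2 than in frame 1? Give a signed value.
+0.4

Distance in frame 1: 2.0. Distance in frame 2: 2.4.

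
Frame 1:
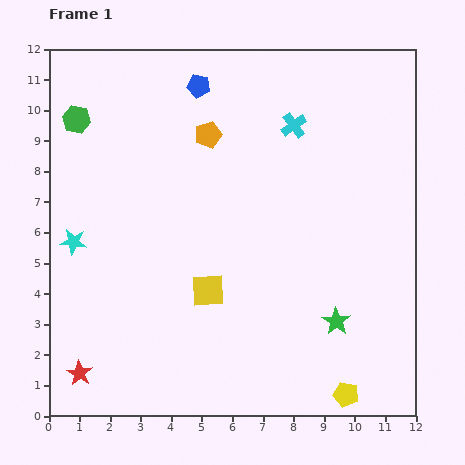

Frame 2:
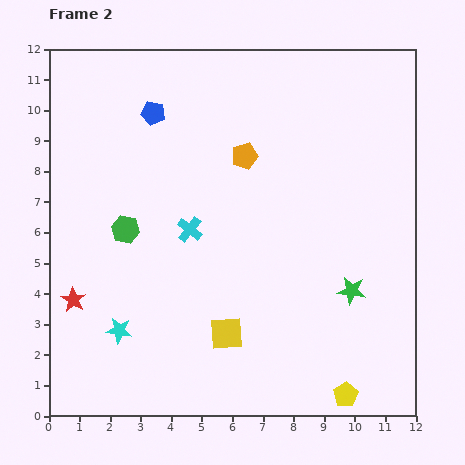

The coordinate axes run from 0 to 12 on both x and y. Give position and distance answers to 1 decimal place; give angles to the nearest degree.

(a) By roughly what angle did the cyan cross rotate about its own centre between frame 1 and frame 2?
16° counter-clockwise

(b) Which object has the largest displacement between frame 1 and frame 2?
the cyan cross

(moved 4.8; next 3.9)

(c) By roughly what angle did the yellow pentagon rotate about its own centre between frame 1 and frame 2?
25° clockwise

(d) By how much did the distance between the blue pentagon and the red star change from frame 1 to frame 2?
-3.6

Distance in frame 1: 10.2. Distance in frame 2: 6.6.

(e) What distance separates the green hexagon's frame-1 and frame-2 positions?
3.9

The green hexagon moved from (0.9, 9.7) to (2.5, 6.1), a distance of √(1.6² + 3.6²) ≈ 3.9.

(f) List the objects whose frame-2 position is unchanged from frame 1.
the yellow pentagon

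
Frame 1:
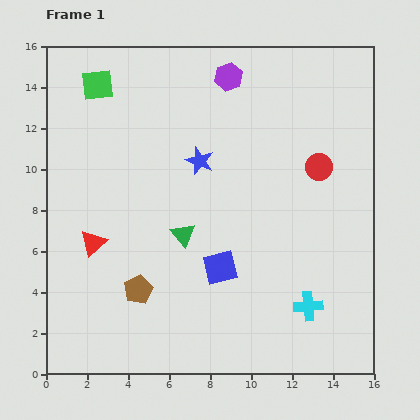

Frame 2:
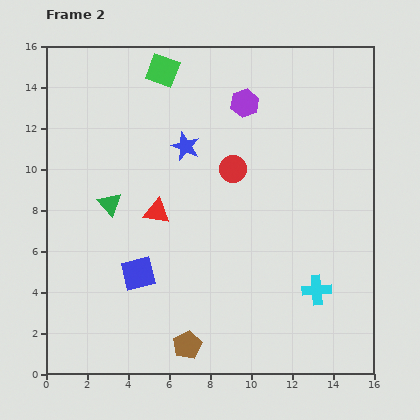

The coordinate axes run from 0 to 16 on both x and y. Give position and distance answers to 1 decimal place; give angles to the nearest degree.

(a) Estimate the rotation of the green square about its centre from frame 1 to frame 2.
26° clockwise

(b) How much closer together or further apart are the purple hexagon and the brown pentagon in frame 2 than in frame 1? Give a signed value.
+0.8

Distance in frame 1: 11.3. Distance in frame 2: 12.1.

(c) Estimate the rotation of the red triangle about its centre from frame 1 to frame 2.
52° clockwise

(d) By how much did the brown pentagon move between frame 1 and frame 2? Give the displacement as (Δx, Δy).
(2.4, -2.7)

The brown pentagon was at (4.5, 4.1) in frame 1 and (6.9, 1.4) in frame 2.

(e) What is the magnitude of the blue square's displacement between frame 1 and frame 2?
4.0

The blue square moved from (8.5, 5.2) to (4.5, 4.9), a distance of √(4.0² + 0.3²) ≈ 4.0.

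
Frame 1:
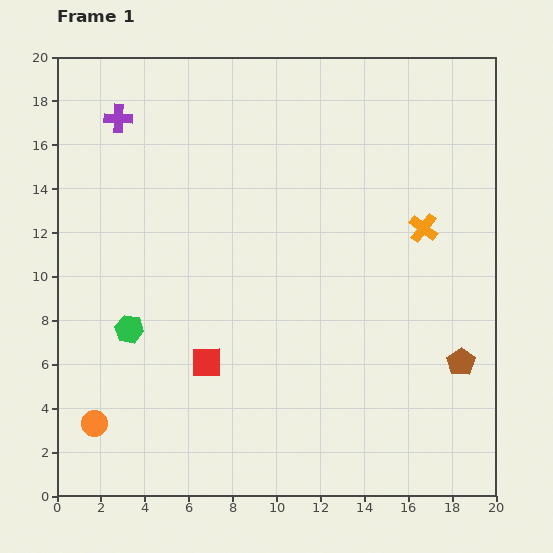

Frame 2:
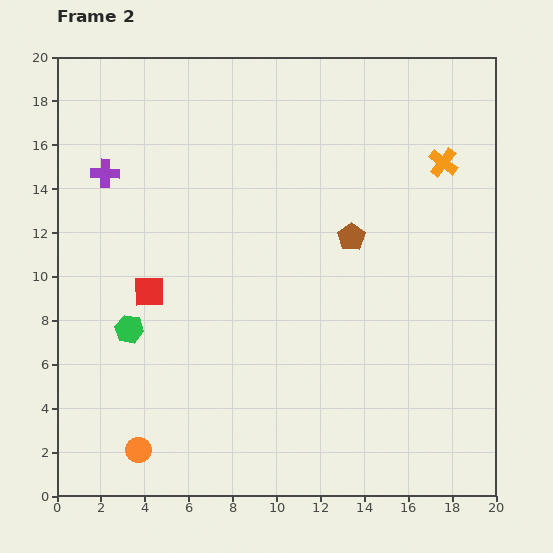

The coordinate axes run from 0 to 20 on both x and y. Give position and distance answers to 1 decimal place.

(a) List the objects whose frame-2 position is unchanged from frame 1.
the green hexagon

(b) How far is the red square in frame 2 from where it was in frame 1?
4.1

The red square moved from (6.8, 6.1) to (4.2, 9.3), a distance of √(2.6² + 3.2²) ≈ 4.1.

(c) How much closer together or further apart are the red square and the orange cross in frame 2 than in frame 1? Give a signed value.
+3.0

Distance in frame 1: 11.6. Distance in frame 2: 14.6.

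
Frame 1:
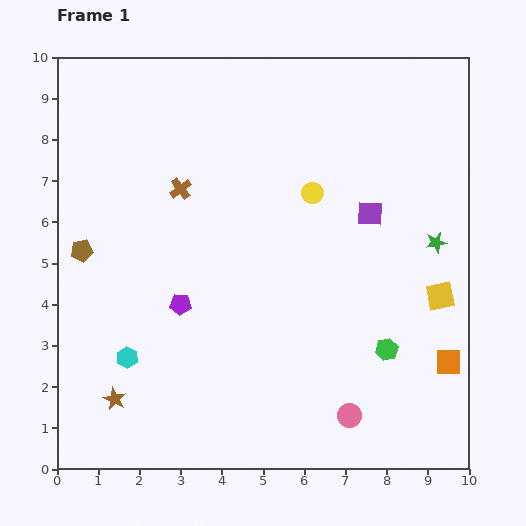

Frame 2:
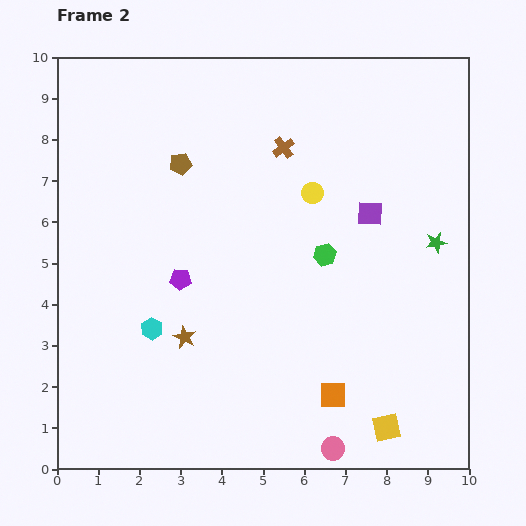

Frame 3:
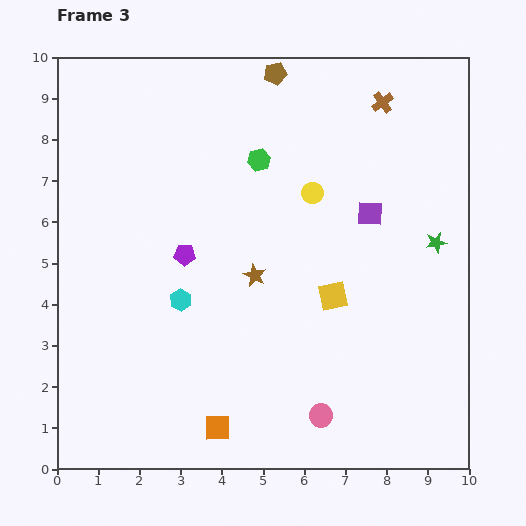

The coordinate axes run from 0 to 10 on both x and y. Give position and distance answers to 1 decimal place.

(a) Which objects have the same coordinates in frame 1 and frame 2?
the purple square, the yellow circle, the green star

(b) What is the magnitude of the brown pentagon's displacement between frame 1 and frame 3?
6.4

The brown pentagon moved from (0.6, 5.3) to (5.3, 9.6), a distance of √(4.7² + 4.3²) ≈ 6.4.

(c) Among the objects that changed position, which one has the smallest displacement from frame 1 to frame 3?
the pink circle

(moved 0.7)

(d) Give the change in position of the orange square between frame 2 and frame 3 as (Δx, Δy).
(-2.8, -0.8)

The orange square was at (6.7, 1.8) in frame 2 and (3.9, 1.0) in frame 3.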